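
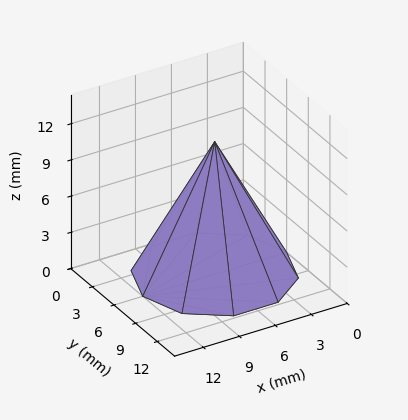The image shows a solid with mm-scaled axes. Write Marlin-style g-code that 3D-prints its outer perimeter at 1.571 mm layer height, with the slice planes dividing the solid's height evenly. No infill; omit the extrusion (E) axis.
Reading the render: the shape is a regular 10-sided pyramid, base circumscribed radius ≈ 6 mm, apex at z ≈ 11 mm (dimensions read to the nearest mm from the axis ticks). For the g-code, the solid's height is divided into equal slices at the stated Δz and each level perimeter traced with G1 moves after a G0 lift.

; perimeter-only toolpath
G21 ; units = mm
G90 ; absolute positioning
G28 ; home
; layer 1
G0 Z1.571
G0 X11.143 Y6.000
G1 X10.161 Y9.023
G1 X7.589 Y10.891
G1 X4.411 Y10.891
G1 X1.839 Y9.023
G1 X0.857 Y6.000
G1 X1.839 Y2.977
G1 X4.411 Y1.109
G1 X7.589 Y1.109
G1 X10.161 Y2.977
G1 X11.143 Y6.000
; layer 2
G0 Z3.143
G0 X10.286 Y6.000
G1 X9.467 Y8.519
G1 X7.324 Y10.076
G1 X4.676 Y10.076
G1 X2.533 Y8.519
G1 X1.714 Y6.000
G1 X2.533 Y3.481
G1 X4.676 Y1.924
G1 X7.324 Y1.924
G1 X9.467 Y3.481
G1 X10.286 Y6.000
; layer 3
G0 Z4.714
G0 X9.429 Y6.000
G1 X8.774 Y8.015
G1 X7.059 Y9.261
G1 X4.941 Y9.261
G1 X3.226 Y8.015
G1 X2.571 Y6.000
G1 X3.226 Y3.985
G1 X4.941 Y2.739
G1 X7.059 Y2.739
G1 X8.774 Y3.985
G1 X9.429 Y6.000
; layer 4
G0 Z6.286
G0 X8.571 Y6.000
G1 X8.080 Y7.512
G1 X6.795 Y8.445
G1 X5.205 Y8.445
G1 X3.920 Y7.512
G1 X3.429 Y6.000
G1 X3.920 Y4.488
G1 X5.205 Y3.555
G1 X6.795 Y3.555
G1 X8.080 Y4.488
G1 X8.571 Y6.000
; layer 5
G0 Z7.857
G0 X7.714 Y6.000
G1 X7.387 Y7.008
G1 X6.530 Y7.630
G1 X5.470 Y7.630
G1 X4.613 Y7.008
G1 X4.286 Y6.000
G1 X4.613 Y4.992
G1 X5.470 Y4.370
G1 X6.530 Y4.370
G1 X7.387 Y4.992
G1 X7.714 Y6.000
; layer 6
G0 Z9.429
G0 X6.857 Y6.000
G1 X6.693 Y6.504
G1 X6.265 Y6.815
G1 X5.735 Y6.815
G1 X5.307 Y6.504
G1 X5.143 Y6.000
G1 X5.307 Y5.496
G1 X5.735 Y5.185
G1 X6.265 Y5.185
G1 X6.693 Y5.496
G1 X6.857 Y6.000
M2 ; end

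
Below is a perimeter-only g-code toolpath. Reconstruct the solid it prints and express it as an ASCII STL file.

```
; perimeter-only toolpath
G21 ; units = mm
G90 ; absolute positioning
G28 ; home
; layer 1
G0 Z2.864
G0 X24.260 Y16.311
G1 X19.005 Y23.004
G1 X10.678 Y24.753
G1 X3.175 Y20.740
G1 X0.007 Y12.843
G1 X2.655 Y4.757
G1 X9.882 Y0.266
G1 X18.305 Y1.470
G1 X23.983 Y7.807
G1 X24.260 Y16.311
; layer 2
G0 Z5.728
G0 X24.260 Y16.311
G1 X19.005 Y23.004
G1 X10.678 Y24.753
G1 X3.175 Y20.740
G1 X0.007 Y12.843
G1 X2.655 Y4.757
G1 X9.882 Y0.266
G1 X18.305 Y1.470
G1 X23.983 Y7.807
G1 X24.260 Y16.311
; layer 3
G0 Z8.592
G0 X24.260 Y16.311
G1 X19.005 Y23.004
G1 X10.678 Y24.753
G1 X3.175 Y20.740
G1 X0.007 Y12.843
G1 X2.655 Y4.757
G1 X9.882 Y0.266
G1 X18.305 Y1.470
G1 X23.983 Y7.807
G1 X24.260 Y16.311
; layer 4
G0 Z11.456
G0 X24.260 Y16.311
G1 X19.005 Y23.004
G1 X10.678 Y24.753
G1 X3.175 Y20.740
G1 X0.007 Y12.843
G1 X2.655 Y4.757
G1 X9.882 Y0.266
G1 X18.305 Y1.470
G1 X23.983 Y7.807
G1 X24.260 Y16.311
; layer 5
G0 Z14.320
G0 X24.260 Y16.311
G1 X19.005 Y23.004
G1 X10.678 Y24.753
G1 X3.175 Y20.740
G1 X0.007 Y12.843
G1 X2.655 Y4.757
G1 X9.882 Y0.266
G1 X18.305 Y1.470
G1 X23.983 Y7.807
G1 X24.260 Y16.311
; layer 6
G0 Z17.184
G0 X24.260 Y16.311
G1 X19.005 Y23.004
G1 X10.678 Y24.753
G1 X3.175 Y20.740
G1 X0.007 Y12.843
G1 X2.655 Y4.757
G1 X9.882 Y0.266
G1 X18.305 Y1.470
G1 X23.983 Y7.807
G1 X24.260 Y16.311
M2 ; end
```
solid part
  facet normal 0.0000 0.0000 -1.0000
    outer loop
      vertex 10.678 24.753 0.000
      vertex 19.005 23.004 0.000
      vertex 24.260 16.311 0.000
    endloop
  endfacet
  facet normal 0.0000 0.0000 -1.0000
    outer loop
      vertex 3.175 20.740 0.000
      vertex 10.678 24.753 0.000
      vertex 24.260 16.311 0.000
    endloop
  endfacet
  facet normal 0.0000 0.0000 -1.0000
    outer loop
      vertex 0.007 12.843 0.000
      vertex 3.175 20.740 0.000
      vertex 24.260 16.311 0.000
    endloop
  endfacet
  facet normal 0.0000 0.0000 -1.0000
    outer loop
      vertex 2.655 4.757 0.000
      vertex 0.007 12.843 0.000
      vertex 24.260 16.311 0.000
    endloop
  endfacet
  facet normal 0.0000 0.0000 -1.0000
    outer loop
      vertex 9.882 0.266 0.000
      vertex 2.655 4.757 0.000
      vertex 24.260 16.311 0.000
    endloop
  endfacet
  facet normal 0.0000 0.0000 -1.0000
    outer loop
      vertex 18.305 1.470 0.000
      vertex 9.882 0.266 0.000
      vertex 24.260 16.311 0.000
    endloop
  endfacet
  facet normal 0.0000 0.0000 -1.0000
    outer loop
      vertex 23.983 7.807 0.000
      vertex 18.305 1.470 0.000
      vertex 24.260 16.311 0.000
    endloop
  endfacet
  facet normal 0.0000 0.0000 1.0000
    outer loop
      vertex 24.260 16.311 17.184
      vertex 19.005 23.004 17.184
      vertex 10.678 24.753 17.184
    endloop
  endfacet
  facet normal 0.0000 0.0000 1.0000
    outer loop
      vertex 24.260 16.311 17.184
      vertex 10.678 24.753 17.184
      vertex 3.175 20.740 17.184
    endloop
  endfacet
  facet normal 0.0000 0.0000 1.0000
    outer loop
      vertex 24.260 16.311 17.184
      vertex 3.175 20.740 17.184
      vertex 0.007 12.843 17.184
    endloop
  endfacet
  facet normal 0.0000 0.0000 1.0000
    outer loop
      vertex 24.260 16.311 17.184
      vertex 0.007 12.843 17.184
      vertex 2.655 4.757 17.184
    endloop
  endfacet
  facet normal 0.0000 0.0000 1.0000
    outer loop
      vertex 24.260 16.311 17.184
      vertex 2.655 4.757 17.184
      vertex 9.882 0.266 17.184
    endloop
  endfacet
  facet normal 0.0000 0.0000 1.0000
    outer loop
      vertex 24.260 16.311 17.184
      vertex 9.882 0.266 17.184
      vertex 18.305 1.470 17.184
    endloop
  endfacet
  facet normal 0.0000 0.0000 1.0000
    outer loop
      vertex 24.260 16.311 17.184
      vertex 18.305 1.470 17.184
      vertex 23.983 7.807 17.184
    endloop
  endfacet
  facet normal 0.7865 0.6175 0.0000
    outer loop
      vertex 24.260 16.311 0.000
      vertex 19.005 23.004 0.000
      vertex 19.005 23.004 17.184
    endloop
  endfacet
  facet normal 0.7865 0.6175 0.0000
    outer loop
      vertex 24.260 16.311 0.000
      vertex 19.005 23.004 17.184
      vertex 24.260 16.311 17.184
    endloop
  endfacet
  facet normal 0.2056 0.9786 0.0000
    outer loop
      vertex 19.005 23.004 0.000
      vertex 10.678 24.753 0.000
      vertex 10.678 24.753 17.184
    endloop
  endfacet
  facet normal 0.2056 0.9786 0.0000
    outer loop
      vertex 19.005 23.004 0.000
      vertex 10.678 24.753 17.184
      vertex 19.005 23.004 17.184
    endloop
  endfacet
  facet normal -0.4716 0.8818 0.0000
    outer loop
      vertex 10.678 24.753 0.000
      vertex 3.175 20.740 0.000
      vertex 3.175 20.740 17.184
    endloop
  endfacet
  facet normal -0.4716 0.8818 0.0000
    outer loop
      vertex 10.678 24.753 0.000
      vertex 3.175 20.740 17.184
      vertex 10.678 24.753 17.184
    endloop
  endfacet
  facet normal -0.9281 0.3723 0.0000
    outer loop
      vertex 3.175 20.740 0.000
      vertex 0.007 12.843 0.000
      vertex 0.007 12.843 17.184
    endloop
  endfacet
  facet normal -0.9281 0.3723 0.0000
    outer loop
      vertex 3.175 20.740 0.000
      vertex 0.007 12.843 17.184
      vertex 3.175 20.740 17.184
    endloop
  endfacet
  facet normal -0.9503 -0.3112 0.0000
    outer loop
      vertex 0.007 12.843 0.000
      vertex 2.655 4.757 0.000
      vertex 2.655 4.757 17.184
    endloop
  endfacet
  facet normal -0.9503 -0.3112 0.0000
    outer loop
      vertex 0.007 12.843 0.000
      vertex 2.655 4.757 17.184
      vertex 0.007 12.843 17.184
    endloop
  endfacet
  facet normal -0.5278 -0.8494 0.0000
    outer loop
      vertex 2.655 4.757 0.000
      vertex 9.882 0.266 0.000
      vertex 9.882 0.266 17.184
    endloop
  endfacet
  facet normal -0.5278 -0.8494 0.0000
    outer loop
      vertex 2.655 4.757 0.000
      vertex 9.882 0.266 17.184
      vertex 2.655 4.757 17.184
    endloop
  endfacet
  facet normal 0.1415 -0.9899 0.0000
    outer loop
      vertex 9.882 0.266 0.000
      vertex 18.305 1.470 0.000
      vertex 18.305 1.470 17.184
    endloop
  endfacet
  facet normal 0.1415 -0.9899 0.0000
    outer loop
      vertex 9.882 0.266 0.000
      vertex 18.305 1.470 17.184
      vertex 9.882 0.266 17.184
    endloop
  endfacet
  facet normal 0.7448 -0.6673 0.0000
    outer loop
      vertex 18.305 1.470 0.000
      vertex 23.983 7.807 0.000
      vertex 23.983 7.807 17.184
    endloop
  endfacet
  facet normal 0.7448 -0.6673 0.0000
    outer loop
      vertex 18.305 1.470 0.000
      vertex 23.983 7.807 17.184
      vertex 18.305 1.470 17.184
    endloop
  endfacet
  facet normal 0.9995 -0.0326 0.0000
    outer loop
      vertex 23.983 7.807 0.000
      vertex 24.260 16.311 0.000
      vertex 24.260 16.311 17.184
    endloop
  endfacet
  facet normal 0.9995 -0.0326 0.0000
    outer loop
      vertex 23.983 7.807 0.000
      vertex 24.260 16.311 17.184
      vertex 23.983 7.807 17.184
    endloop
  endfacet
endsolid part

The G0 Z moves step by Δz≈2.864 mm. Every layer's G1 loop is the same polygon, so the solid is a straight extrusion of it from z=0 to z≈17.2. Closing with flat bottom and top caps and triangulating gives 32 facets — a regular 9-sided prism (a cylinder approximated with 9 flat sides), circumscribed radius ≈ 12.4 mm, height ≈ 17.2 mm.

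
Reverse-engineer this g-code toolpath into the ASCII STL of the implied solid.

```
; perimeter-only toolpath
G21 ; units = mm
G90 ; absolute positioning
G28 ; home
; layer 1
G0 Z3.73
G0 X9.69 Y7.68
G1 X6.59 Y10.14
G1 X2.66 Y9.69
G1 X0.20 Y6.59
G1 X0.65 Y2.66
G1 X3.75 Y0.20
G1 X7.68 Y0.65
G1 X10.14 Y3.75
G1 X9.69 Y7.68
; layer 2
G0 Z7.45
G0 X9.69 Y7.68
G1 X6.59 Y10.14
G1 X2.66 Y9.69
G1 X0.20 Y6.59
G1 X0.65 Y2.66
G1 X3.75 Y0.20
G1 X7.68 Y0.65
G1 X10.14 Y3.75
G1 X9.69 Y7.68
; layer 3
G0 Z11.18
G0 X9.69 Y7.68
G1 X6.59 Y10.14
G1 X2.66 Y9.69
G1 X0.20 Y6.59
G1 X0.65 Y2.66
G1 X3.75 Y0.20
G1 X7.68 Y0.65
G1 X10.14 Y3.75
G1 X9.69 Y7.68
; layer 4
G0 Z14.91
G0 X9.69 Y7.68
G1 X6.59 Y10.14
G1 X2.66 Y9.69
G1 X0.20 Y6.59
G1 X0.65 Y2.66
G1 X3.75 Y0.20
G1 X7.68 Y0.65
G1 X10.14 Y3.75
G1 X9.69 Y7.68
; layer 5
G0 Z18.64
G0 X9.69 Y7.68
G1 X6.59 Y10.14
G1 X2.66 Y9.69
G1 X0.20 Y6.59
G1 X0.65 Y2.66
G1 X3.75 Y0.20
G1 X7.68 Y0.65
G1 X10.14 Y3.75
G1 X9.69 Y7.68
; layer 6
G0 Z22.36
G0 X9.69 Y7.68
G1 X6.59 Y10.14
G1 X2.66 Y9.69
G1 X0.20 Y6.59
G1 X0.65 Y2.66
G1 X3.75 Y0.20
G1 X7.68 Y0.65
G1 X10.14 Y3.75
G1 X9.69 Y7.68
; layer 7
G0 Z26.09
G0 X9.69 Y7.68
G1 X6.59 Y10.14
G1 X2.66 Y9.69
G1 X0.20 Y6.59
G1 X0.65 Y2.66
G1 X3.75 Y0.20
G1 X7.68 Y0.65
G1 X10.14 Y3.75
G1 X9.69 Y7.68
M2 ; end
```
solid part
  facet normal 0.0000 0.0000 -1.0000
    outer loop
      vertex 2.66 9.69 0.00
      vertex 6.59 10.14 0.00
      vertex 9.69 7.68 0.00
    endloop
  endfacet
  facet normal 0.0000 0.0000 -1.0000
    outer loop
      vertex 0.20 6.59 0.00
      vertex 2.66 9.69 0.00
      vertex 9.69 7.68 0.00
    endloop
  endfacet
  facet normal 0.0000 0.0000 -1.0000
    outer loop
      vertex 0.65 2.66 0.00
      vertex 0.20 6.59 0.00
      vertex 9.69 7.68 0.00
    endloop
  endfacet
  facet normal 0.0000 0.0000 -1.0000
    outer loop
      vertex 3.75 0.20 0.00
      vertex 0.65 2.66 0.00
      vertex 9.69 7.68 0.00
    endloop
  endfacet
  facet normal 0.0000 0.0000 -1.0000
    outer loop
      vertex 7.68 0.65 0.00
      vertex 3.75 0.20 0.00
      vertex 9.69 7.68 0.00
    endloop
  endfacet
  facet normal 0.0000 0.0000 -1.0000
    outer loop
      vertex 10.14 3.75 0.00
      vertex 7.68 0.65 0.00
      vertex 9.69 7.68 0.00
    endloop
  endfacet
  facet normal 0.0000 0.0000 1.0000
    outer loop
      vertex 9.69 7.68 26.09
      vertex 6.59 10.14 26.09
      vertex 2.66 9.69 26.09
    endloop
  endfacet
  facet normal 0.0000 0.0000 1.0000
    outer loop
      vertex 9.69 7.68 26.09
      vertex 2.66 9.69 26.09
      vertex 0.20 6.59 26.09
    endloop
  endfacet
  facet normal 0.0000 0.0000 1.0000
    outer loop
      vertex 9.69 7.68 26.09
      vertex 0.20 6.59 26.09
      vertex 0.65 2.66 26.09
    endloop
  endfacet
  facet normal 0.0000 0.0000 1.0000
    outer loop
      vertex 9.69 7.68 26.09
      vertex 0.65 2.66 26.09
      vertex 3.75 0.20 26.09
    endloop
  endfacet
  facet normal 0.0000 0.0000 1.0000
    outer loop
      vertex 9.69 7.68 26.09
      vertex 3.75 0.20 26.09
      vertex 7.68 0.65 26.09
    endloop
  endfacet
  facet normal 0.0000 0.0000 1.0000
    outer loop
      vertex 9.69 7.68 26.09
      vertex 7.68 0.65 26.09
      vertex 10.14 3.75 26.09
    endloop
  endfacet
  facet normal 0.6216 0.7833 0.0000
    outer loop
      vertex 9.69 7.68 0.00
      vertex 6.59 10.14 0.00
      vertex 6.59 10.14 26.09
    endloop
  endfacet
  facet normal 0.6216 0.7833 0.0000
    outer loop
      vertex 9.69 7.68 0.00
      vertex 6.59 10.14 26.09
      vertex 9.69 7.68 26.09
    endloop
  endfacet
  facet normal -0.1138 0.9935 0.0000
    outer loop
      vertex 6.59 10.14 0.00
      vertex 2.66 9.69 0.00
      vertex 2.66 9.69 26.09
    endloop
  endfacet
  facet normal -0.1138 0.9935 0.0000
    outer loop
      vertex 6.59 10.14 0.00
      vertex 2.66 9.69 26.09
      vertex 6.59 10.14 26.09
    endloop
  endfacet
  facet normal -0.7833 0.6216 0.0000
    outer loop
      vertex 2.66 9.69 0.00
      vertex 0.20 6.59 0.00
      vertex 0.20 6.59 26.09
    endloop
  endfacet
  facet normal -0.7833 0.6216 0.0000
    outer loop
      vertex 2.66 9.69 0.00
      vertex 0.20 6.59 26.09
      vertex 2.66 9.69 26.09
    endloop
  endfacet
  facet normal -0.9935 -0.1138 0.0000
    outer loop
      vertex 0.20 6.59 0.00
      vertex 0.65 2.66 0.00
      vertex 0.65 2.66 26.09
    endloop
  endfacet
  facet normal -0.9935 -0.1138 0.0000
    outer loop
      vertex 0.20 6.59 0.00
      vertex 0.65 2.66 26.09
      vertex 0.20 6.59 26.09
    endloop
  endfacet
  facet normal -0.6216 -0.7833 0.0000
    outer loop
      vertex 0.65 2.66 0.00
      vertex 3.75 0.20 0.00
      vertex 3.75 0.20 26.09
    endloop
  endfacet
  facet normal -0.6216 -0.7833 0.0000
    outer loop
      vertex 0.65 2.66 0.00
      vertex 3.75 0.20 26.09
      vertex 0.65 2.66 26.09
    endloop
  endfacet
  facet normal 0.1138 -0.9935 0.0000
    outer loop
      vertex 3.75 0.20 0.00
      vertex 7.68 0.65 0.00
      vertex 7.68 0.65 26.09
    endloop
  endfacet
  facet normal 0.1138 -0.9935 0.0000
    outer loop
      vertex 3.75 0.20 0.00
      vertex 7.68 0.65 26.09
      vertex 3.75 0.20 26.09
    endloop
  endfacet
  facet normal 0.7833 -0.6216 0.0000
    outer loop
      vertex 7.68 0.65 0.00
      vertex 10.14 3.75 0.00
      vertex 10.14 3.75 26.09
    endloop
  endfacet
  facet normal 0.7833 -0.6216 0.0000
    outer loop
      vertex 7.68 0.65 0.00
      vertex 10.14 3.75 26.09
      vertex 7.68 0.65 26.09
    endloop
  endfacet
  facet normal 0.9935 0.1138 0.0000
    outer loop
      vertex 10.14 3.75 0.00
      vertex 9.69 7.68 0.00
      vertex 9.69 7.68 26.09
    endloop
  endfacet
  facet normal 0.9935 0.1138 0.0000
    outer loop
      vertex 10.14 3.75 0.00
      vertex 9.69 7.68 26.09
      vertex 10.14 3.75 26.09
    endloop
  endfacet
endsolid part

The G0 Z moves step by Δz≈3.73 mm. Every layer's G1 loop is the same polygon, so the solid is a straight extrusion of it from z=0 to z≈26.1. Closing with flat bottom and top caps and triangulating gives 28 facets — a regular 8-sided prism (a cylinder approximated with 8 flat sides), circumscribed radius ≈ 5.17 mm, height ≈ 26.1 mm.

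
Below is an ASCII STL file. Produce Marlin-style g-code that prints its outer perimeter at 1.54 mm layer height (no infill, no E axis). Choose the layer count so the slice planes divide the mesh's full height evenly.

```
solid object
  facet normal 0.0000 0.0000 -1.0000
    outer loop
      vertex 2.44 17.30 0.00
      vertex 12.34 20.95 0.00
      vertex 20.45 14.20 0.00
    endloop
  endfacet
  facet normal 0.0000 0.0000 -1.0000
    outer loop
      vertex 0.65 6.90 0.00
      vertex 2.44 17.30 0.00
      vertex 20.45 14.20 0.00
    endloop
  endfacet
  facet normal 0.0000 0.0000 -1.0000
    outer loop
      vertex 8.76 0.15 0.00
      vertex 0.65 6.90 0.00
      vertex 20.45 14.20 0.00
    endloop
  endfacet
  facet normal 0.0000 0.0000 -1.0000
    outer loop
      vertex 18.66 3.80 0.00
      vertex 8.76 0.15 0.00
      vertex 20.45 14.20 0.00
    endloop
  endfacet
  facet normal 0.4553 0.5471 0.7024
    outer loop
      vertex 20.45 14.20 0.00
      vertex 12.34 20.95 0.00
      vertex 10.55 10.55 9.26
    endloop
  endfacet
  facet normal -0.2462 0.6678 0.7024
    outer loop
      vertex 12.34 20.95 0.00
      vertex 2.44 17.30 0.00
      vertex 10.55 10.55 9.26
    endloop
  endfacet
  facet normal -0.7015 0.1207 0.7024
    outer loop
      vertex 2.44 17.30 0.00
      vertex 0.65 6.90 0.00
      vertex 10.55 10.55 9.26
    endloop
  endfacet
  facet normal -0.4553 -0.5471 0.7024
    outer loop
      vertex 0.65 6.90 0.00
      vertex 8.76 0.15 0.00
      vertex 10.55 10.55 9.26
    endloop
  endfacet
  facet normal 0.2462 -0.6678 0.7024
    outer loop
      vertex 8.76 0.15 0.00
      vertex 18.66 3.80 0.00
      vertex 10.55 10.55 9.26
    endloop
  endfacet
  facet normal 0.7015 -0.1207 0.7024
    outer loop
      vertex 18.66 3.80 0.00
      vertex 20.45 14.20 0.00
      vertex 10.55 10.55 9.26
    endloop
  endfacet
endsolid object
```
; perimeter-only toolpath
G21 ; units = mm
G90 ; absolute positioning
G28 ; home
; layer 1
G0 Z1.54
G0 X18.80 Y13.59
G1 X12.04 Y19.22
G1 X3.79 Y16.18
G1 X2.30 Y7.51
G1 X9.06 Y1.88
G1 X17.31 Y4.92
G1 X18.80 Y13.59
; layer 2
G0 Z3.09
G0 X17.15 Y12.98
G1 X11.74 Y17.48
G1 X5.14 Y15.05
G1 X3.95 Y8.12
G1 X9.36 Y3.62
G1 X15.96 Y6.05
G1 X17.15 Y12.98
; layer 3
G0 Z4.63
G0 X15.50 Y12.38
G1 X11.45 Y15.75
G1 X6.50 Y13.93
G1 X5.60 Y8.73
G1 X9.66 Y5.35
G1 X14.61 Y7.18
G1 X15.50 Y12.38
; layer 4
G0 Z6.17
G0 X13.85 Y11.77
G1 X11.15 Y14.02
G1 X7.85 Y12.80
G1 X7.25 Y9.33
G1 X9.95 Y7.08
G1 X13.25 Y8.30
G1 X13.85 Y11.77
; layer 5
G0 Z7.72
G0 X12.20 Y11.16
G1 X10.85 Y12.28
G1 X9.20 Y11.68
G1 X8.90 Y9.94
G1 X10.25 Y8.82
G1 X11.90 Y9.42
G1 X12.20 Y11.16
M2 ; end

The solid is a regular 6-sided pyramid, base circumscribed radius ≈ 10.6 mm, apex at z ≈ 9.26 mm. Slicing at Δz = 1.54 mm — 6 equal slices spanning the solid's height, so layer i sits at z = i·h/6 — gives 5 non-empty perimeters. Each is a 6-segment closed polygon; G0 lifts to the layer z and rapids to the start vertex, then G1 traces the edges. The cross-section shrinks linearly with z (the slice at the apex is degenerate and omitted).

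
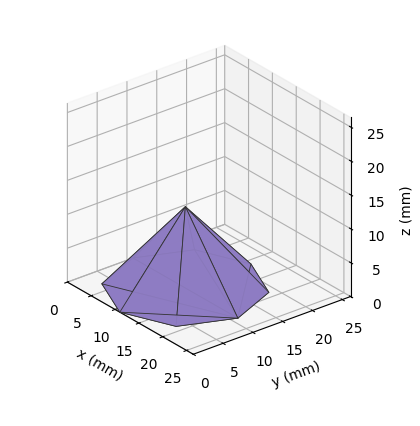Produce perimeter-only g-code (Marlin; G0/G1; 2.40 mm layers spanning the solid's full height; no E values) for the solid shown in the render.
Reading the render: the shape is a regular 8-sided pyramid, base circumscribed radius ≈ 11 mm, apex at z ≈ 12 mm (dimensions read to the nearest mm from the axis ticks). For the g-code, the solid's height is divided into equal slices at the stated Δz and each level perimeter traced with G1 moves after a G0 lift.

; perimeter-only toolpath
G21 ; units = mm
G90 ; absolute positioning
G28 ; home
; layer 1
G0 Z2.40
G0 X19.80 Y11.00
G1 X17.22 Y17.22
G1 X11.00 Y19.80
G1 X4.78 Y17.22
G1 X2.20 Y11.00
G1 X4.78 Y4.78
G1 X11.00 Y2.20
G1 X17.22 Y4.78
G1 X19.80 Y11.00
; layer 2
G0 Z4.80
G0 X17.60 Y11.00
G1 X15.67 Y15.67
G1 X11.00 Y17.60
G1 X6.33 Y15.67
G1 X4.40 Y11.00
G1 X6.33 Y6.33
G1 X11.00 Y4.40
G1 X15.67 Y6.33
G1 X17.60 Y11.00
; layer 3
G0 Z7.20
G0 X15.40 Y11.00
G1 X14.11 Y14.11
G1 X11.00 Y15.40
G1 X7.89 Y14.11
G1 X6.60 Y11.00
G1 X7.89 Y7.89
G1 X11.00 Y6.60
G1 X14.11 Y7.89
G1 X15.40 Y11.00
; layer 4
G0 Z9.60
G0 X13.20 Y11.00
G1 X12.56 Y12.56
G1 X11.00 Y13.20
G1 X9.44 Y12.56
G1 X8.80 Y11.00
G1 X9.44 Y9.44
G1 X11.00 Y8.80
G1 X12.56 Y9.44
G1 X13.20 Y11.00
M2 ; end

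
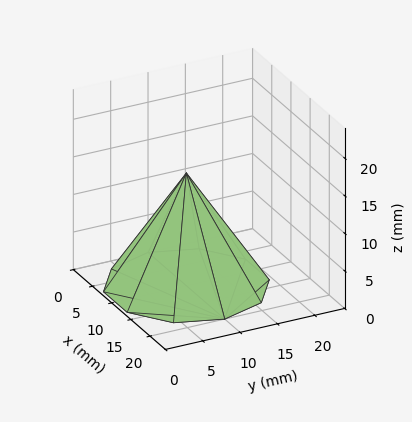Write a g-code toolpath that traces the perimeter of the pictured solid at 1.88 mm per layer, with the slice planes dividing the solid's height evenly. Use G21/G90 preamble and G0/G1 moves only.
Reading the render: the shape is a regular 10-sided pyramid, base circumscribed radius ≈ 10 mm, apex at z ≈ 15 mm (dimensions read to the nearest mm from the axis ticks). For the g-code, the solid's height is divided into equal slices at the stated Δz and each level perimeter traced with G1 moves after a G0 lift.

; perimeter-only toolpath
G21 ; units = mm
G90 ; absolute positioning
G28 ; home
; layer 1
G0 Z1.88
G0 X18.75 Y10.00
G1 X17.08 Y15.15
G1 X12.70 Y18.32
G1 X7.30 Y18.32
G1 X2.92 Y15.15
G1 X1.25 Y10.00
G1 X2.92 Y4.86
G1 X7.30 Y1.68
G1 X12.70 Y1.68
G1 X17.08 Y4.86
G1 X18.75 Y10.00
; layer 2
G0 Z3.75
G0 X17.50 Y10.00
G1 X16.07 Y14.41
G1 X12.32 Y17.13
G1 X7.68 Y17.13
G1 X3.93 Y14.41
G1 X2.50 Y10.00
G1 X3.93 Y5.59
G1 X7.68 Y2.87
G1 X12.32 Y2.87
G1 X16.07 Y5.59
G1 X17.50 Y10.00
; layer 3
G0 Z5.62
G0 X16.25 Y10.00
G1 X15.06 Y13.68
G1 X11.93 Y15.94
G1 X8.07 Y15.94
G1 X4.94 Y13.68
G1 X3.75 Y10.00
G1 X4.94 Y6.33
G1 X8.07 Y4.06
G1 X11.93 Y4.06
G1 X15.06 Y6.33
G1 X16.25 Y10.00
; layer 4
G0 Z7.50
G0 X15.00 Y10.00
G1 X14.04 Y12.94
G1 X11.54 Y14.76
G1 X8.46 Y14.76
G1 X5.96 Y12.94
G1 X5.00 Y10.00
G1 X5.96 Y7.06
G1 X8.46 Y5.25
G1 X11.54 Y5.25
G1 X14.04 Y7.06
G1 X15.00 Y10.00
; layer 5
G0 Z9.38
G0 X13.75 Y10.00
G1 X13.03 Y12.21
G1 X11.16 Y13.57
G1 X8.84 Y13.57
G1 X6.97 Y12.21
G1 X6.25 Y10.00
G1 X6.97 Y7.79
G1 X8.84 Y6.43
G1 X11.16 Y6.43
G1 X13.03 Y7.79
G1 X13.75 Y10.00
; layer 6
G0 Z11.25
G0 X12.50 Y10.00
G1 X12.02 Y11.47
G1 X10.77 Y12.38
G1 X9.23 Y12.38
G1 X7.98 Y11.47
G1 X7.50 Y10.00
G1 X7.98 Y8.53
G1 X9.23 Y7.62
G1 X10.77 Y7.62
G1 X12.02 Y8.53
G1 X12.50 Y10.00
; layer 7
G0 Z13.12
G0 X11.25 Y10.00
G1 X11.01 Y10.73
G1 X10.39 Y11.19
G1 X9.61 Y11.19
G1 X8.99 Y10.73
G1 X8.75 Y10.00
G1 X8.99 Y9.27
G1 X9.61 Y8.81
G1 X10.39 Y8.81
G1 X11.01 Y9.27
G1 X11.25 Y10.00
M2 ; end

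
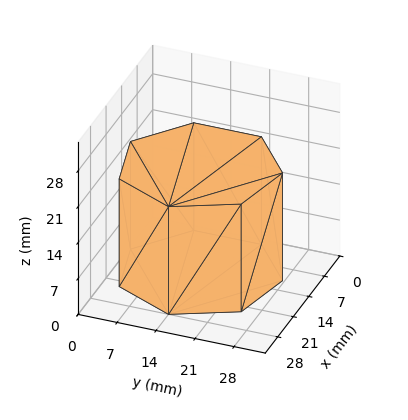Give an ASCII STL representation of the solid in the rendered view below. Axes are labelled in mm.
Reading the render: the shape is a regular 7-sided prism (a cylinder approximated with 7 flat sides), circumscribed radius ≈ 14 mm, height ≈ 21 mm (dimensions read to the nearest mm from the axis ticks). For the STL, each face is triangulated and given an outward normal.

solid part
  facet normal 0.0000 0.0000 -1.0000
    outer loop
      vertex 10.88 27.65 0.00
      vertex 22.73 24.95 0.00
      vertex 28.00 14.00 0.00
    endloop
  endfacet
  facet normal 0.0000 0.0000 -1.0000
    outer loop
      vertex 1.39 20.07 0.00
      vertex 10.88 27.65 0.00
      vertex 28.00 14.00 0.00
    endloop
  endfacet
  facet normal 0.0000 0.0000 -1.0000
    outer loop
      vertex 1.39 7.93 0.00
      vertex 1.39 20.07 0.00
      vertex 28.00 14.00 0.00
    endloop
  endfacet
  facet normal 0.0000 0.0000 -1.0000
    outer loop
      vertex 10.88 0.35 0.00
      vertex 1.39 7.93 0.00
      vertex 28.00 14.00 0.00
    endloop
  endfacet
  facet normal 0.0000 0.0000 -1.0000
    outer loop
      vertex 22.73 3.05 0.00
      vertex 10.88 0.35 0.00
      vertex 28.00 14.00 0.00
    endloop
  endfacet
  facet normal 0.0000 0.0000 1.0000
    outer loop
      vertex 28.00 14.00 21.00
      vertex 22.73 24.95 21.00
      vertex 10.88 27.65 21.00
    endloop
  endfacet
  facet normal 0.0000 0.0000 1.0000
    outer loop
      vertex 28.00 14.00 21.00
      vertex 10.88 27.65 21.00
      vertex 1.39 20.07 21.00
    endloop
  endfacet
  facet normal 0.0000 0.0000 1.0000
    outer loop
      vertex 28.00 14.00 21.00
      vertex 1.39 20.07 21.00
      vertex 1.39 7.93 21.00
    endloop
  endfacet
  facet normal 0.0000 0.0000 1.0000
    outer loop
      vertex 28.00 14.00 21.00
      vertex 1.39 7.93 21.00
      vertex 10.88 0.35 21.00
    endloop
  endfacet
  facet normal 0.0000 0.0000 1.0000
    outer loop
      vertex 28.00 14.00 21.00
      vertex 10.88 0.35 21.00
      vertex 22.73 3.05 21.00
    endloop
  endfacet
  facet normal 0.9011 0.4337 0.0000
    outer loop
      vertex 28.00 14.00 0.00
      vertex 22.73 24.95 0.00
      vertex 22.73 24.95 21.00
    endloop
  endfacet
  facet normal 0.9011 0.4337 0.0000
    outer loop
      vertex 28.00 14.00 0.00
      vertex 22.73 24.95 21.00
      vertex 28.00 14.00 21.00
    endloop
  endfacet
  facet normal 0.2222 0.9750 0.0000
    outer loop
      vertex 22.73 24.95 0.00
      vertex 10.88 27.65 0.00
      vertex 10.88 27.65 21.00
    endloop
  endfacet
  facet normal 0.2222 0.9750 0.0000
    outer loop
      vertex 22.73 24.95 0.00
      vertex 10.88 27.65 21.00
      vertex 22.73 24.95 21.00
    endloop
  endfacet
  facet normal -0.6241 0.7814 0.0000
    outer loop
      vertex 10.88 27.65 0.00
      vertex 1.39 20.07 0.00
      vertex 1.39 20.07 21.00
    endloop
  endfacet
  facet normal -0.6241 0.7814 0.0000
    outer loop
      vertex 10.88 27.65 0.00
      vertex 1.39 20.07 21.00
      vertex 10.88 27.65 21.00
    endloop
  endfacet
  facet normal -1.0000 0.0000 0.0000
    outer loop
      vertex 1.39 20.07 0.00
      vertex 1.39 7.93 0.00
      vertex 1.39 7.93 21.00
    endloop
  endfacet
  facet normal -1.0000 0.0000 0.0000
    outer loop
      vertex 1.39 20.07 0.00
      vertex 1.39 7.93 21.00
      vertex 1.39 20.07 21.00
    endloop
  endfacet
  facet normal -0.6241 -0.7814 0.0000
    outer loop
      vertex 1.39 7.93 0.00
      vertex 10.88 0.35 0.00
      vertex 10.88 0.35 21.00
    endloop
  endfacet
  facet normal -0.6241 -0.7814 0.0000
    outer loop
      vertex 1.39 7.93 0.00
      vertex 10.88 0.35 21.00
      vertex 1.39 7.93 21.00
    endloop
  endfacet
  facet normal 0.2222 -0.9750 0.0000
    outer loop
      vertex 10.88 0.35 0.00
      vertex 22.73 3.05 0.00
      vertex 22.73 3.05 21.00
    endloop
  endfacet
  facet normal 0.2222 -0.9750 0.0000
    outer loop
      vertex 10.88 0.35 0.00
      vertex 22.73 3.05 21.00
      vertex 10.88 0.35 21.00
    endloop
  endfacet
  facet normal 0.9011 -0.4337 0.0000
    outer loop
      vertex 22.73 3.05 0.00
      vertex 28.00 14.00 0.00
      vertex 28.00 14.00 21.00
    endloop
  endfacet
  facet normal 0.9011 -0.4337 0.0000
    outer loop
      vertex 22.73 3.05 0.00
      vertex 28.00 14.00 21.00
      vertex 22.73 3.05 21.00
    endloop
  endfacet
endsolid part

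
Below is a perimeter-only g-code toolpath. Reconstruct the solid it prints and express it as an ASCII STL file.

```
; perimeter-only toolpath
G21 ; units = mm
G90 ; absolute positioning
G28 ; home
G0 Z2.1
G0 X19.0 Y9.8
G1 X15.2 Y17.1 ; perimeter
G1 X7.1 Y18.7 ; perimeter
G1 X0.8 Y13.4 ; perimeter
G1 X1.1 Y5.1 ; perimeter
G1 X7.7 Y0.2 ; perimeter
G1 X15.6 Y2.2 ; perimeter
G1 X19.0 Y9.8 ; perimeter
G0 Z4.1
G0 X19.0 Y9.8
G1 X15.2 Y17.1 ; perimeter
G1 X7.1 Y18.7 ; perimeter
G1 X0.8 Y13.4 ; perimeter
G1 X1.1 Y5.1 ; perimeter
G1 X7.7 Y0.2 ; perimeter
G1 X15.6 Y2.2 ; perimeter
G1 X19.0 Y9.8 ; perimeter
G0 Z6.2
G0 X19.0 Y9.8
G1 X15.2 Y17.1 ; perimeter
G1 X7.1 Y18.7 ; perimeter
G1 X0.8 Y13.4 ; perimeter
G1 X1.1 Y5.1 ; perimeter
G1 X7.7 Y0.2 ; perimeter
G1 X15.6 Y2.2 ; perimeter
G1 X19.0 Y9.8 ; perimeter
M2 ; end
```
solid part
  facet normal 0.0000 0.0000 -1.0000
    outer loop
      vertex 7.1 18.7 0.0
      vertex 15.2 17.1 0.0
      vertex 19.0 9.8 0.0
    endloop
  endfacet
  facet normal 0.0000 0.0000 -1.0000
    outer loop
      vertex 0.8 13.4 0.0
      vertex 7.1 18.7 0.0
      vertex 19.0 9.8 0.0
    endloop
  endfacet
  facet normal 0.0000 0.0000 -1.0000
    outer loop
      vertex 1.1 5.1 0.0
      vertex 0.8 13.4 0.0
      vertex 19.0 9.8 0.0
    endloop
  endfacet
  facet normal 0.0000 0.0000 -1.0000
    outer loop
      vertex 7.7 0.2 0.0
      vertex 1.1 5.1 0.0
      vertex 19.0 9.8 0.0
    endloop
  endfacet
  facet normal 0.0000 0.0000 -1.0000
    outer loop
      vertex 15.6 2.2 0.0
      vertex 7.7 0.2 0.0
      vertex 19.0 9.8 0.0
    endloop
  endfacet
  facet normal 0.0000 0.0000 1.0000
    outer loop
      vertex 19.0 9.8 6.2
      vertex 15.2 17.1 6.2
      vertex 7.1 18.7 6.2
    endloop
  endfacet
  facet normal 0.0000 0.0000 1.0000
    outer loop
      vertex 19.0 9.8 6.2
      vertex 7.1 18.7 6.2
      vertex 0.8 13.4 6.2
    endloop
  endfacet
  facet normal 0.0000 0.0000 1.0000
    outer loop
      vertex 19.0 9.8 6.2
      vertex 0.8 13.4 6.2
      vertex 1.1 5.1 6.2
    endloop
  endfacet
  facet normal 0.0000 0.0000 1.0000
    outer loop
      vertex 19.0 9.8 6.2
      vertex 1.1 5.1 6.2
      vertex 7.7 0.2 6.2
    endloop
  endfacet
  facet normal 0.0000 0.0000 1.0000
    outer loop
      vertex 19.0 9.8 6.2
      vertex 7.7 0.2 6.2
      vertex 15.6 2.2 6.2
    endloop
  endfacet
  facet normal 0.8870 0.4617 0.0000
    outer loop
      vertex 19.0 9.8 0.0
      vertex 15.2 17.1 0.0
      vertex 15.2 17.1 6.2
    endloop
  endfacet
  facet normal 0.8870 0.4617 0.0000
    outer loop
      vertex 19.0 9.8 0.0
      vertex 15.2 17.1 6.2
      vertex 19.0 9.8 6.2
    endloop
  endfacet
  facet normal 0.1938 0.9810 0.0000
    outer loop
      vertex 15.2 17.1 0.0
      vertex 7.1 18.7 0.0
      vertex 7.1 18.7 6.2
    endloop
  endfacet
  facet normal 0.1938 0.9810 0.0000
    outer loop
      vertex 15.2 17.1 0.0
      vertex 7.1 18.7 6.2
      vertex 15.2 17.1 6.2
    endloop
  endfacet
  facet normal -0.6438 0.7652 0.0000
    outer loop
      vertex 7.1 18.7 0.0
      vertex 0.8 13.4 0.0
      vertex 0.8 13.4 6.2
    endloop
  endfacet
  facet normal -0.6438 0.7652 0.0000
    outer loop
      vertex 7.1 18.7 0.0
      vertex 0.8 13.4 6.2
      vertex 7.1 18.7 6.2
    endloop
  endfacet
  facet normal -0.9993 -0.0361 0.0000
    outer loop
      vertex 0.8 13.4 0.0
      vertex 1.1 5.1 0.0
      vertex 1.1 5.1 6.2
    endloop
  endfacet
  facet normal -0.9993 -0.0361 0.0000
    outer loop
      vertex 0.8 13.4 0.0
      vertex 1.1 5.1 6.2
      vertex 0.8 13.4 6.2
    endloop
  endfacet
  facet normal -0.5961 -0.8029 0.0000
    outer loop
      vertex 1.1 5.1 0.0
      vertex 7.7 0.2 0.0
      vertex 7.7 0.2 6.2
    endloop
  endfacet
  facet normal -0.5961 -0.8029 0.0000
    outer loop
      vertex 1.1 5.1 0.0
      vertex 7.7 0.2 6.2
      vertex 1.1 5.1 6.2
    endloop
  endfacet
  facet normal 0.2454 -0.9694 0.0000
    outer loop
      vertex 7.7 0.2 0.0
      vertex 15.6 2.2 0.0
      vertex 15.6 2.2 6.2
    endloop
  endfacet
  facet normal 0.2454 -0.9694 0.0000
    outer loop
      vertex 7.7 0.2 0.0
      vertex 15.6 2.2 6.2
      vertex 7.7 0.2 6.2
    endloop
  endfacet
  facet normal 0.9128 -0.4084 0.0000
    outer loop
      vertex 15.6 2.2 0.0
      vertex 19.0 9.8 0.0
      vertex 19.0 9.8 6.2
    endloop
  endfacet
  facet normal 0.9128 -0.4084 0.0000
    outer loop
      vertex 15.6 2.2 0.0
      vertex 19.0 9.8 6.2
      vertex 15.6 2.2 6.2
    endloop
  endfacet
endsolid part

The G0 Z moves step by Δz≈2.1 mm. Every layer's G1 loop is the same polygon, so the solid is a straight extrusion of it from z=0 to z≈6.2. Closing with flat bottom and top caps and triangulating gives 24 facets — a regular 7-sided prism (a cylinder approximated with 7 flat sides), circumscribed radius ≈ 9.5 mm, height ≈ 6.2 mm.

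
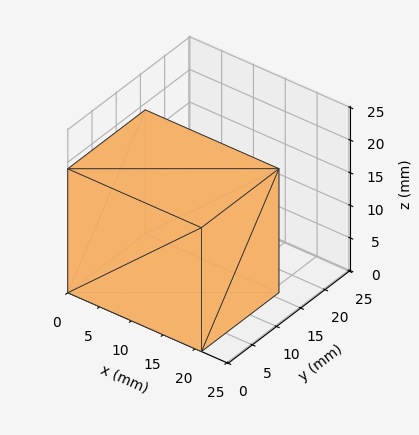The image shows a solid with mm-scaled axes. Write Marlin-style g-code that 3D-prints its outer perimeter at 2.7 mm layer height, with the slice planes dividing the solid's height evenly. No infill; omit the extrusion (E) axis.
Reading the render: the shape is a rectangular box, roughly 21 × 16 mm footprint and 19 mm tall (dimensions read to the nearest mm from the axis ticks). For the g-code, the solid's height is divided into equal slices at the stated Δz and each level perimeter traced with G1 moves after a G0 lift.

; perimeter-only toolpath
G21 ; units = mm
G90 ; absolute positioning
G28 ; home
; layer 1
G0 Z2.7
G0 X0.0 Y0.0
G1 X21.0 Y0.0
G1 X21.0 Y16.0
G1 X0.0 Y16.0
G1 X0.0 Y0.0
; layer 2
G0 Z5.4
G0 X0.0 Y0.0
G1 X21.0 Y0.0
G1 X21.0 Y16.0
G1 X0.0 Y16.0
G1 X0.0 Y0.0
; layer 3
G0 Z8.1
G0 X0.0 Y0.0
G1 X21.0 Y0.0
G1 X21.0 Y16.0
G1 X0.0 Y16.0
G1 X0.0 Y0.0
; layer 4
G0 Z10.9
G0 X0.0 Y0.0
G1 X21.0 Y0.0
G1 X21.0 Y16.0
G1 X0.0 Y16.0
G1 X0.0 Y0.0
; layer 5
G0 Z13.6
G0 X0.0 Y0.0
G1 X21.0 Y0.0
G1 X21.0 Y16.0
G1 X0.0 Y16.0
G1 X0.0 Y0.0
; layer 6
G0 Z16.3
G0 X0.0 Y0.0
G1 X21.0 Y0.0
G1 X21.0 Y16.0
G1 X0.0 Y16.0
G1 X0.0 Y0.0
; layer 7
G0 Z19.0
G0 X0.0 Y0.0
G1 X21.0 Y0.0
G1 X21.0 Y16.0
G1 X0.0 Y16.0
G1 X0.0 Y0.0
M2 ; end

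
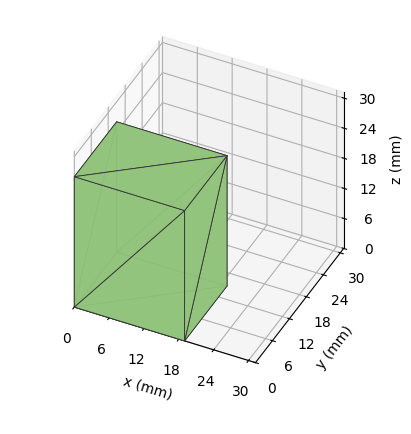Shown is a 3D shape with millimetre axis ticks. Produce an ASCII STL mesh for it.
Reading the render: the shape is a rectangular box, roughly 19 × 15 mm footprint and 26 mm tall (dimensions read to the nearest mm from the axis ticks). For the STL, each face is triangulated and given an outward normal.

solid part
  facet normal 0.0000 0.0000 -1.0000
    outer loop
      vertex 19.00 15.00 0.00
      vertex 19.00 0.00 0.00
      vertex 0.00 0.00 0.00
    endloop
  endfacet
  facet normal 0.0000 0.0000 -1.0000
    outer loop
      vertex 0.00 15.00 0.00
      vertex 19.00 15.00 0.00
      vertex 0.00 0.00 0.00
    endloop
  endfacet
  facet normal 0.0000 0.0000 1.0000
    outer loop
      vertex 0.00 0.00 26.00
      vertex 19.00 0.00 26.00
      vertex 19.00 15.00 26.00
    endloop
  endfacet
  facet normal 0.0000 0.0000 1.0000
    outer loop
      vertex 0.00 0.00 26.00
      vertex 19.00 15.00 26.00
      vertex 0.00 15.00 26.00
    endloop
  endfacet
  facet normal 0.0000 -1.0000 0.0000
    outer loop
      vertex 0.00 0.00 0.00
      vertex 19.00 0.00 0.00
      vertex 19.00 0.00 26.00
    endloop
  endfacet
  facet normal 0.0000 -1.0000 0.0000
    outer loop
      vertex 0.00 0.00 0.00
      vertex 19.00 0.00 26.00
      vertex 0.00 0.00 26.00
    endloop
  endfacet
  facet normal 0.0000 1.0000 0.0000
    outer loop
      vertex 19.00 15.00 26.00
      vertex 19.00 15.00 0.00
      vertex 0.00 15.00 0.00
    endloop
  endfacet
  facet normal 0.0000 1.0000 0.0000
    outer loop
      vertex 0.00 15.00 26.00
      vertex 19.00 15.00 26.00
      vertex 0.00 15.00 0.00
    endloop
  endfacet
  facet normal -1.0000 0.0000 0.0000
    outer loop
      vertex 0.00 15.00 26.00
      vertex 0.00 15.00 0.00
      vertex 0.00 0.00 0.00
    endloop
  endfacet
  facet normal -1.0000 0.0000 0.0000
    outer loop
      vertex 0.00 0.00 26.00
      vertex 0.00 15.00 26.00
      vertex 0.00 0.00 0.00
    endloop
  endfacet
  facet normal 1.0000 0.0000 0.0000
    outer loop
      vertex 19.00 0.00 0.00
      vertex 19.00 15.00 0.00
      vertex 19.00 15.00 26.00
    endloop
  endfacet
  facet normal 1.0000 0.0000 0.0000
    outer loop
      vertex 19.00 0.00 0.00
      vertex 19.00 15.00 26.00
      vertex 19.00 0.00 26.00
    endloop
  endfacet
endsolid part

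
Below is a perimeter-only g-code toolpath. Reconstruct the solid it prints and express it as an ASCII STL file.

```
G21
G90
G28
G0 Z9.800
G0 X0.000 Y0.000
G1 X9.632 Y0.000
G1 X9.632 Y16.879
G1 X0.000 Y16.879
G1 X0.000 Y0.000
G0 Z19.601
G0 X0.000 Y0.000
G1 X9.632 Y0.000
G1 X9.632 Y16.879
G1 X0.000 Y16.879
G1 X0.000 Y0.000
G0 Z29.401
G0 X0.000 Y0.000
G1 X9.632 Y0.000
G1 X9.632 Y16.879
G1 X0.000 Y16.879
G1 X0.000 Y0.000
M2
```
solid part
  facet normal 0.0000 0.0000 -1.0000
    outer loop
      vertex 9.632 16.879 0.000
      vertex 9.632 0.000 0.000
      vertex 0.000 0.000 0.000
    endloop
  endfacet
  facet normal 0.0000 0.0000 -1.0000
    outer loop
      vertex 0.000 16.879 0.000
      vertex 9.632 16.879 0.000
      vertex 0.000 0.000 0.000
    endloop
  endfacet
  facet normal 0.0000 0.0000 1.0000
    outer loop
      vertex 0.000 0.000 29.401
      vertex 9.632 0.000 29.401
      vertex 9.632 16.879 29.401
    endloop
  endfacet
  facet normal 0.0000 0.0000 1.0000
    outer loop
      vertex 0.000 0.000 29.401
      vertex 9.632 16.879 29.401
      vertex 0.000 16.879 29.401
    endloop
  endfacet
  facet normal 0.0000 -1.0000 0.0000
    outer loop
      vertex 0.000 0.000 0.000
      vertex 9.632 0.000 0.000
      vertex 9.632 0.000 29.401
    endloop
  endfacet
  facet normal 0.0000 -1.0000 0.0000
    outer loop
      vertex 0.000 0.000 0.000
      vertex 9.632 0.000 29.401
      vertex 0.000 0.000 29.401
    endloop
  endfacet
  facet normal 0.0000 1.0000 0.0000
    outer loop
      vertex 9.632 16.879 29.401
      vertex 9.632 16.879 0.000
      vertex 0.000 16.879 0.000
    endloop
  endfacet
  facet normal 0.0000 1.0000 0.0000
    outer loop
      vertex 0.000 16.879 29.401
      vertex 9.632 16.879 29.401
      vertex 0.000 16.879 0.000
    endloop
  endfacet
  facet normal -1.0000 0.0000 0.0000
    outer loop
      vertex 0.000 16.879 29.401
      vertex 0.000 16.879 0.000
      vertex 0.000 0.000 0.000
    endloop
  endfacet
  facet normal -1.0000 0.0000 0.0000
    outer loop
      vertex 0.000 0.000 29.401
      vertex 0.000 16.879 29.401
      vertex 0.000 0.000 0.000
    endloop
  endfacet
  facet normal 1.0000 0.0000 0.0000
    outer loop
      vertex 9.632 0.000 0.000
      vertex 9.632 16.879 0.000
      vertex 9.632 16.879 29.401
    endloop
  endfacet
  facet normal 1.0000 0.0000 0.0000
    outer loop
      vertex 9.632 0.000 0.000
      vertex 9.632 16.879 29.401
      vertex 9.632 0.000 29.401
    endloop
  endfacet
endsolid part

The G0 Z moves step by Δz≈9.800 mm. Every layer's G1 loop is the same polygon, so the solid is a straight extrusion of it from z=0 to z≈29.4. Closing with flat bottom and top caps and triangulating gives 12 facets — a rectangular box, roughly 9.63 × 16.9 mm footprint and 29.4 mm tall.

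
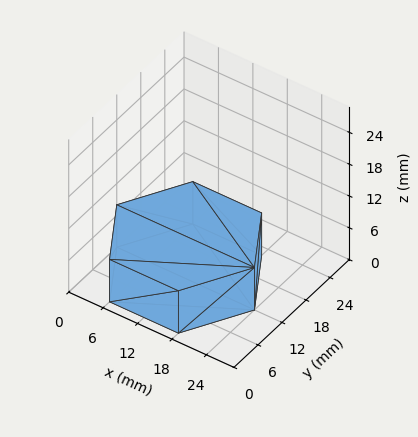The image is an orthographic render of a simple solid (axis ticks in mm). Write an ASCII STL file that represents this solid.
Reading the render: the shape is a regular 6-sided prism (a cylinder approximated with 6 flat sides), circumscribed radius ≈ 12 mm, height ≈ 8 mm (dimensions read to the nearest mm from the axis ticks). For the STL, each face is triangulated and given an outward normal.

solid part
  facet normal 0.0000 0.0000 -1.0000
    outer loop
      vertex 6.000 22.392 0.000
      vertex 18.000 22.392 0.000
      vertex 24.000 12.000 0.000
    endloop
  endfacet
  facet normal 0.0000 0.0000 -1.0000
    outer loop
      vertex 0.000 12.000 0.000
      vertex 6.000 22.392 0.000
      vertex 24.000 12.000 0.000
    endloop
  endfacet
  facet normal 0.0000 0.0000 -1.0000
    outer loop
      vertex 6.000 1.608 0.000
      vertex 0.000 12.000 0.000
      vertex 24.000 12.000 0.000
    endloop
  endfacet
  facet normal 0.0000 0.0000 -1.0000
    outer loop
      vertex 18.000 1.608 0.000
      vertex 6.000 1.608 0.000
      vertex 24.000 12.000 0.000
    endloop
  endfacet
  facet normal 0.0000 0.0000 1.0000
    outer loop
      vertex 24.000 12.000 8.000
      vertex 18.000 22.392 8.000
      vertex 6.000 22.392 8.000
    endloop
  endfacet
  facet normal 0.0000 0.0000 1.0000
    outer loop
      vertex 24.000 12.000 8.000
      vertex 6.000 22.392 8.000
      vertex 0.000 12.000 8.000
    endloop
  endfacet
  facet normal 0.0000 0.0000 1.0000
    outer loop
      vertex 24.000 12.000 8.000
      vertex 0.000 12.000 8.000
      vertex 6.000 1.608 8.000
    endloop
  endfacet
  facet normal 0.0000 0.0000 1.0000
    outer loop
      vertex 24.000 12.000 8.000
      vertex 6.000 1.608 8.000
      vertex 18.000 1.608 8.000
    endloop
  endfacet
  facet normal 0.8660 0.5000 0.0000
    outer loop
      vertex 24.000 12.000 0.000
      vertex 18.000 22.392 0.000
      vertex 18.000 22.392 8.000
    endloop
  endfacet
  facet normal 0.8660 0.5000 0.0000
    outer loop
      vertex 24.000 12.000 0.000
      vertex 18.000 22.392 8.000
      vertex 24.000 12.000 8.000
    endloop
  endfacet
  facet normal 0.0000 1.0000 0.0000
    outer loop
      vertex 18.000 22.392 0.000
      vertex 6.000 22.392 0.000
      vertex 6.000 22.392 8.000
    endloop
  endfacet
  facet normal 0.0000 1.0000 0.0000
    outer loop
      vertex 18.000 22.392 0.000
      vertex 6.000 22.392 8.000
      vertex 18.000 22.392 8.000
    endloop
  endfacet
  facet normal -0.8660 0.5000 0.0000
    outer loop
      vertex 6.000 22.392 0.000
      vertex 0.000 12.000 0.000
      vertex 0.000 12.000 8.000
    endloop
  endfacet
  facet normal -0.8660 0.5000 0.0000
    outer loop
      vertex 6.000 22.392 0.000
      vertex 0.000 12.000 8.000
      vertex 6.000 22.392 8.000
    endloop
  endfacet
  facet normal -0.8660 -0.5000 0.0000
    outer loop
      vertex 0.000 12.000 0.000
      vertex 6.000 1.608 0.000
      vertex 6.000 1.608 8.000
    endloop
  endfacet
  facet normal -0.8660 -0.5000 0.0000
    outer loop
      vertex 0.000 12.000 0.000
      vertex 6.000 1.608 8.000
      vertex 0.000 12.000 8.000
    endloop
  endfacet
  facet normal 0.0000 -1.0000 0.0000
    outer loop
      vertex 6.000 1.608 0.000
      vertex 18.000 1.608 0.000
      vertex 18.000 1.608 8.000
    endloop
  endfacet
  facet normal 0.0000 -1.0000 0.0000
    outer loop
      vertex 6.000 1.608 0.000
      vertex 18.000 1.608 8.000
      vertex 6.000 1.608 8.000
    endloop
  endfacet
  facet normal 0.8660 -0.5000 0.0000
    outer loop
      vertex 18.000 1.608 0.000
      vertex 24.000 12.000 0.000
      vertex 24.000 12.000 8.000
    endloop
  endfacet
  facet normal 0.8660 -0.5000 0.0000
    outer loop
      vertex 18.000 1.608 0.000
      vertex 24.000 12.000 8.000
      vertex 18.000 1.608 8.000
    endloop
  endfacet
endsolid part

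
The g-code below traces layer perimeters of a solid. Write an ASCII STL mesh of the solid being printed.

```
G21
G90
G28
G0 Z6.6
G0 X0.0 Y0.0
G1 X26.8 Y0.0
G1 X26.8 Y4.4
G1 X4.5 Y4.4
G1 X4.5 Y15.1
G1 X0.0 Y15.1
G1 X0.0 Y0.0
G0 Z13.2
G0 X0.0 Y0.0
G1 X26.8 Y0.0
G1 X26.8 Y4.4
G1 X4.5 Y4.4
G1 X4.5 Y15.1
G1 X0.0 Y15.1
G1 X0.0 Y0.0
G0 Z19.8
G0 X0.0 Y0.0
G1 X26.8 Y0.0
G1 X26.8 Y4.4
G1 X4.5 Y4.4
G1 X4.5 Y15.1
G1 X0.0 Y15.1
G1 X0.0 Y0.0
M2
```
solid part
  facet normal 0.0000 0.0000 -1.0000
    outer loop
      vertex 26.8 4.4 0.0
      vertex 26.8 0.0 0.0
      vertex 0.0 0.0 0.0
    endloop
  endfacet
  facet normal 0.0000 0.0000 -1.0000
    outer loop
      vertex 4.5 4.4 0.0
      vertex 26.8 4.4 0.0
      vertex 0.0 0.0 0.0
    endloop
  endfacet
  facet normal 0.0000 0.0000 -1.0000
    outer loop
      vertex 4.5 15.1 0.0
      vertex 4.5 4.4 0.0
      vertex 0.0 0.0 0.0
    endloop
  endfacet
  facet normal 0.0000 0.0000 -1.0000
    outer loop
      vertex 0.0 15.1 0.0
      vertex 4.5 15.1 0.0
      vertex 0.0 0.0 0.0
    endloop
  endfacet
  facet normal 0.0000 0.0000 1.0000
    outer loop
      vertex 0.0 0.0 19.8
      vertex 26.8 0.0 19.8
      vertex 26.8 4.4 19.8
    endloop
  endfacet
  facet normal 0.0000 0.0000 1.0000
    outer loop
      vertex 0.0 0.0 19.8
      vertex 26.8 4.4 19.8
      vertex 4.5 4.4 19.8
    endloop
  endfacet
  facet normal 0.0000 0.0000 1.0000
    outer loop
      vertex 0.0 0.0 19.8
      vertex 4.5 4.4 19.8
      vertex 4.5 15.1 19.8
    endloop
  endfacet
  facet normal 0.0000 0.0000 1.0000
    outer loop
      vertex 0.0 0.0 19.8
      vertex 4.5 15.1 19.8
      vertex 0.0 15.1 19.8
    endloop
  endfacet
  facet normal 0.0000 -1.0000 0.0000
    outer loop
      vertex 0.0 0.0 0.0
      vertex 26.8 0.0 0.0
      vertex 26.8 0.0 19.8
    endloop
  endfacet
  facet normal 0.0000 -1.0000 0.0000
    outer loop
      vertex 0.0 0.0 0.0
      vertex 26.8 0.0 19.8
      vertex 0.0 0.0 19.8
    endloop
  endfacet
  facet normal 1.0000 0.0000 0.0000
    outer loop
      vertex 26.8 0.0 0.0
      vertex 26.8 4.4 0.0
      vertex 26.8 4.4 19.8
    endloop
  endfacet
  facet normal 1.0000 0.0000 0.0000
    outer loop
      vertex 26.8 0.0 0.0
      vertex 26.8 4.4 19.8
      vertex 26.8 0.0 19.8
    endloop
  endfacet
  facet normal 0.0000 1.0000 0.0000
    outer loop
      vertex 26.8 4.4 0.0
      vertex 4.5 4.4 0.0
      vertex 4.5 4.4 19.8
    endloop
  endfacet
  facet normal 0.0000 1.0000 0.0000
    outer loop
      vertex 26.8 4.4 0.0
      vertex 4.5 4.4 19.8
      vertex 26.8 4.4 19.8
    endloop
  endfacet
  facet normal 1.0000 0.0000 0.0000
    outer loop
      vertex 4.5 4.4 0.0
      vertex 4.5 15.1 0.0
      vertex 4.5 15.1 19.8
    endloop
  endfacet
  facet normal 1.0000 0.0000 0.0000
    outer loop
      vertex 4.5 4.4 0.0
      vertex 4.5 15.1 19.8
      vertex 4.5 4.4 19.8
    endloop
  endfacet
  facet normal 0.0000 1.0000 0.0000
    outer loop
      vertex 4.5 15.1 0.0
      vertex 0.0 15.1 0.0
      vertex 0.0 15.1 19.8
    endloop
  endfacet
  facet normal 0.0000 1.0000 0.0000
    outer loop
      vertex 4.5 15.1 0.0
      vertex 0.0 15.1 19.8
      vertex 4.5 15.1 19.8
    endloop
  endfacet
  facet normal -1.0000 0.0000 0.0000
    outer loop
      vertex 0.0 15.1 0.0
      vertex 0.0 0.0 0.0
      vertex 0.0 0.0 19.8
    endloop
  endfacet
  facet normal -1.0000 0.0000 0.0000
    outer loop
      vertex 0.0 15.1 0.0
      vertex 0.0 0.0 19.8
      vertex 0.0 15.1 19.8
    endloop
  endfacet
endsolid part

The G0 Z moves step by Δz≈6.6 mm. Every layer's G1 loop is the same polygon, so the solid is a straight extrusion of it from z=0 to z≈19.8. Closing with flat bottom and top caps and triangulating gives 20 facets — an L-shaped prism: outer 26.8 × 15.1 mm, arm thicknesses ≈ 4.4 mm (horizontal) and 4.5 mm (vertical), extruded 19.8 mm in z.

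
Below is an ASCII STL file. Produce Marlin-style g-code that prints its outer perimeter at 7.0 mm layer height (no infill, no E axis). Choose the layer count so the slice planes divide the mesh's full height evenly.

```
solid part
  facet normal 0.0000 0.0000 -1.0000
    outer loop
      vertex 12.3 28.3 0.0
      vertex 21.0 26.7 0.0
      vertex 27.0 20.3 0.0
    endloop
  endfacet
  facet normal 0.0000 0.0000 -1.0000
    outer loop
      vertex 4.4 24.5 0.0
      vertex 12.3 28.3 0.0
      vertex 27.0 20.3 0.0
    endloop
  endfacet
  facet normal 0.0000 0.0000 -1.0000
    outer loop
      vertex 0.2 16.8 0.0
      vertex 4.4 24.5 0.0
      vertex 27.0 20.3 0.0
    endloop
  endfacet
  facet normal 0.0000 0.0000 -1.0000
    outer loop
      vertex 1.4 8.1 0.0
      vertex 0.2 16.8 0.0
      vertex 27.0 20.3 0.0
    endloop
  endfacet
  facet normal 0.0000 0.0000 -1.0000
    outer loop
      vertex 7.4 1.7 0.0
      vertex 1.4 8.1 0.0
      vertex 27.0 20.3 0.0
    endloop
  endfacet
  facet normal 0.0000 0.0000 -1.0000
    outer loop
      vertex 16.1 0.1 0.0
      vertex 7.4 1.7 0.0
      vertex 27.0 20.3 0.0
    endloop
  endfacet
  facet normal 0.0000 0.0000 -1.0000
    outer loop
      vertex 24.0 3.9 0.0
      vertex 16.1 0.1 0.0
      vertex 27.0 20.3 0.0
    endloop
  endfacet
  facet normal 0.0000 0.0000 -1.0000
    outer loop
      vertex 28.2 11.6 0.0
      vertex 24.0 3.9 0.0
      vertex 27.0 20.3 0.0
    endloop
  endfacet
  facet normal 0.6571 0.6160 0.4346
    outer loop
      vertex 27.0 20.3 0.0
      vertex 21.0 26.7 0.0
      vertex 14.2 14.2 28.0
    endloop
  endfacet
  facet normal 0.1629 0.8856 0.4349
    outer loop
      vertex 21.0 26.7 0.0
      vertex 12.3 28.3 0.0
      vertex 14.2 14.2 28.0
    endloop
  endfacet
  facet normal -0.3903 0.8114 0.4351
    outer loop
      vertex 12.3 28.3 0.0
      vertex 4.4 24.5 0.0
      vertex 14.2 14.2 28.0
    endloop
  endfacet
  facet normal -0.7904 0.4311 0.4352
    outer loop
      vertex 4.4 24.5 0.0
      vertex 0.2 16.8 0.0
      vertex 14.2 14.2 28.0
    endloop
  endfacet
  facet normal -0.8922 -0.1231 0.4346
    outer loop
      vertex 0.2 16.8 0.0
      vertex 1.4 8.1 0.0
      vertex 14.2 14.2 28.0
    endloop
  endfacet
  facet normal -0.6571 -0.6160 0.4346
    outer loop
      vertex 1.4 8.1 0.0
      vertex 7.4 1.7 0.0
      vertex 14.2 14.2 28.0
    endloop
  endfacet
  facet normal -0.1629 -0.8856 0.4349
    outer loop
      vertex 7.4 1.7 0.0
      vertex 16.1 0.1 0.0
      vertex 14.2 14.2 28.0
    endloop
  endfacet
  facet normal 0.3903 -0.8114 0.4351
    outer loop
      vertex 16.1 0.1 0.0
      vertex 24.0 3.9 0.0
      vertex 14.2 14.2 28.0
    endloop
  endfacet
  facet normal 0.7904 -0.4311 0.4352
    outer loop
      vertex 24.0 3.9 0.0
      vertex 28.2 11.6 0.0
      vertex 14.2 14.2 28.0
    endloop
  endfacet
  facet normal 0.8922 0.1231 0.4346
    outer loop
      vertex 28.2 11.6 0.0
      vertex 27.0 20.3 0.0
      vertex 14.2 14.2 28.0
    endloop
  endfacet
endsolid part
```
; perimeter-only toolpath
G21 ; units = mm
G90 ; absolute positioning
G28 ; home
; layer 1
G0 Z7.0
G0 X23.8 Y18.8
G1 X19.3 Y23.6
G1 X12.8 Y24.8
G1 X6.8 Y21.9
G1 X3.7 Y16.2
G1 X4.6 Y9.6
G1 X9.1 Y4.8
G1 X15.6 Y3.6
G1 X21.6 Y6.5
G1 X24.7 Y12.2
G1 X23.8 Y18.8
; layer 2
G0 Z14.0
G0 X20.6 Y17.2
G1 X17.6 Y20.4
G1 X13.2 Y21.2
G1 X9.3 Y19.4
G1 X7.2 Y15.5
G1 X7.8 Y11.1
G1 X10.8 Y7.9
G1 X15.2 Y7.1
G1 X19.1 Y9.0
G1 X21.2 Y12.9
G1 X20.6 Y17.2
; layer 3
G0 Z21.0
G0 X17.4 Y15.7
G1 X15.9 Y17.3
G1 X13.7 Y17.7
G1 X11.7 Y16.8
G1 X10.7 Y14.8
G1 X11.0 Y12.7
G1 X12.5 Y11.1
G1 X14.7 Y10.7
G1 X16.6 Y11.6
G1 X17.7 Y13.5
G1 X17.4 Y15.7
M2 ; end

The solid is a regular 10-sided pyramid, base circumscribed radius ≈ 14.2 mm, apex at z ≈ 28 mm. Slicing at Δz = 7.0 mm — 4 equal slices spanning the solid's height, so layer i sits at z = i·h/4 — gives 3 non-empty perimeters. Each is a 10-segment closed polygon; G0 lifts to the layer z and rapids to the start vertex, then G1 traces the edges. The cross-section shrinks linearly with z (the slice at the apex is degenerate and omitted).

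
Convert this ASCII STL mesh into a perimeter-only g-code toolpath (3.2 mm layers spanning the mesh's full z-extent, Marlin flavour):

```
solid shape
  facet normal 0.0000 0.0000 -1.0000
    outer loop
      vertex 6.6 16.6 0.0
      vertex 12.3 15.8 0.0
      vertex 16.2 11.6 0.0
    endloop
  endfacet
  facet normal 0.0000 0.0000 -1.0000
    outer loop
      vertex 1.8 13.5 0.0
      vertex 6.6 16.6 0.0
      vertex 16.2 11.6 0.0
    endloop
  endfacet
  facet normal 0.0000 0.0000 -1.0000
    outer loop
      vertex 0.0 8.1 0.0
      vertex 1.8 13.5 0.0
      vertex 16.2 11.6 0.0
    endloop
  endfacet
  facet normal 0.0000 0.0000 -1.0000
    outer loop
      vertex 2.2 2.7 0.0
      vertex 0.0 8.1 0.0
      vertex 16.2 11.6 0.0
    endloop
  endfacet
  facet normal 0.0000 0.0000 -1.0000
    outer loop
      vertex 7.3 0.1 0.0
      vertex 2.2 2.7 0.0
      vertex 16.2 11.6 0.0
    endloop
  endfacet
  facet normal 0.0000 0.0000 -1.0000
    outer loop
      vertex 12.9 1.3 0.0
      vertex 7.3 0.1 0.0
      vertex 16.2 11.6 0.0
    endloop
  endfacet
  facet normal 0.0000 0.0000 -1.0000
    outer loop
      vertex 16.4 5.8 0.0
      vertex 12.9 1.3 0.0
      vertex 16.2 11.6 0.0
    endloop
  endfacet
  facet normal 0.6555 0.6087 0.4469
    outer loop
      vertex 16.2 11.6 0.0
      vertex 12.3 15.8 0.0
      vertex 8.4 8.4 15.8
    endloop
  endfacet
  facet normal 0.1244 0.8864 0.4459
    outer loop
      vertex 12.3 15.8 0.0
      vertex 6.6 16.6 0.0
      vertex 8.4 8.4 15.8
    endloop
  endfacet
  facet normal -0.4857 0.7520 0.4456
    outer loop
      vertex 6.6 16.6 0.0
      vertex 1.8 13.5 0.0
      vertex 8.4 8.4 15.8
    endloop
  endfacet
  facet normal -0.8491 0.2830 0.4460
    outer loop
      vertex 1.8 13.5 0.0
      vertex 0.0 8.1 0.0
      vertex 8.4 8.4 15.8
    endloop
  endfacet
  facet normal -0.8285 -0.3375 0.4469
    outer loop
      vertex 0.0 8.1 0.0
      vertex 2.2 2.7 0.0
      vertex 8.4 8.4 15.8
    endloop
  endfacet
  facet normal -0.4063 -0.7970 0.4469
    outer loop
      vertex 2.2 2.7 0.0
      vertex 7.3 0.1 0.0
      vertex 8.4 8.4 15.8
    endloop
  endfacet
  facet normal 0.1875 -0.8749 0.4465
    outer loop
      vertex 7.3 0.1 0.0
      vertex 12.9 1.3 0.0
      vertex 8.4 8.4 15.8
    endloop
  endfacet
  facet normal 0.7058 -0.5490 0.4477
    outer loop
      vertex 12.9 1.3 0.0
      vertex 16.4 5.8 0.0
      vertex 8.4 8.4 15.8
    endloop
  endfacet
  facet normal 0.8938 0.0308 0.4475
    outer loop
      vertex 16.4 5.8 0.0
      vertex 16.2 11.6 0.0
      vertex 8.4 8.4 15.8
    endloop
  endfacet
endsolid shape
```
; perimeter-only toolpath
G21 ; units = mm
G90 ; absolute positioning
G28 ; home
; layer 1
G0 Z3.2
G0 X14.6 Y11.0
G1 X11.5 Y14.3
G1 X7.0 Y15.0
G1 X3.1 Y12.5
G1 X1.7 Y8.2
G1 X3.4 Y3.8
G1 X7.5 Y1.8
G1 X12.0 Y2.7
G1 X14.8 Y6.3
G1 X14.6 Y11.0
; layer 2
G0 Z6.3
G0 X13.1 Y10.3
G1 X10.7 Y12.8
G1 X7.3 Y13.3
G1 X4.4 Y11.5
G1 X3.4 Y8.2
G1 X4.7 Y5.0
G1 X7.7 Y3.4
G1 X11.1 Y4.1
G1 X13.2 Y6.8
G1 X13.1 Y10.3
; layer 3
G0 Z9.5
G0 X11.5 Y9.7
G1 X10.0 Y11.4
G1 X7.7 Y11.7
G1 X5.8 Y10.4
G1 X5.0 Y8.3
G1 X5.9 Y6.1
G1 X8.0 Y5.1
G1 X10.2 Y5.6
G1 X11.6 Y7.4
G1 X11.5 Y9.7
; layer 4
G0 Z12.6
G0 X10.0 Y9.0
G1 X9.2 Y9.9
G1 X8.0 Y10.0
G1 X7.1 Y9.4
G1 X6.7 Y8.3
G1 X7.2 Y7.3
G1 X8.2 Y6.7
G1 X9.3 Y7.0
G1 X10.0 Y7.9
G1 X10.0 Y9.0
M2 ; end

The solid is a regular 9-sided pyramid, base circumscribed radius ≈ 8.4 mm, apex at z ≈ 15.8 mm. Slicing at Δz = 3.2 mm — 5 equal slices spanning the solid's height, so layer i sits at z = i·h/5 — gives 4 non-empty perimeters. Each is a 9-segment closed polygon; G0 lifts to the layer z and rapids to the start vertex, then G1 traces the edges. The cross-section shrinks linearly with z (the slice at the apex is degenerate and omitted).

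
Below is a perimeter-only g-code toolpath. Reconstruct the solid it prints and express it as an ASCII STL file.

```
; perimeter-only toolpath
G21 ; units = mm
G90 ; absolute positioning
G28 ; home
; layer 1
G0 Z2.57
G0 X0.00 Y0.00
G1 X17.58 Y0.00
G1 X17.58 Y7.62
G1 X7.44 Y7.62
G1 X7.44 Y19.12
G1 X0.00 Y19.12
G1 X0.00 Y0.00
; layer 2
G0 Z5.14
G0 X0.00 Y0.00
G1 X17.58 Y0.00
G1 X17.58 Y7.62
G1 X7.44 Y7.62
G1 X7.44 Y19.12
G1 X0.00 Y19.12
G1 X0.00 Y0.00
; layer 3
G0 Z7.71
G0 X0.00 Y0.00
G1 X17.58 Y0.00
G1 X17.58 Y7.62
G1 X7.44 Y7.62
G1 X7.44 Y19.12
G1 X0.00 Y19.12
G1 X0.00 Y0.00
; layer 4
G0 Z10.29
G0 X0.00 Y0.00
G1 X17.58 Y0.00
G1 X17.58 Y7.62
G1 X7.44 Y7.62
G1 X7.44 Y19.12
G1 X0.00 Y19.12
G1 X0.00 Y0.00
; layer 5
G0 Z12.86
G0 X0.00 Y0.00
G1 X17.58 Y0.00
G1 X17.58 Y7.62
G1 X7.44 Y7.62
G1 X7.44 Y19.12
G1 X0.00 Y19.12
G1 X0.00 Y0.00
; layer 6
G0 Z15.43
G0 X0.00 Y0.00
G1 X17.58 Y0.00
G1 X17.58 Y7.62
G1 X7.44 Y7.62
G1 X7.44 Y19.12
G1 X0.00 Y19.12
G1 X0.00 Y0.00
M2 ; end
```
solid part
  facet normal 0.0000 0.0000 -1.0000
    outer loop
      vertex 17.58 7.62 0.00
      vertex 17.58 0.00 0.00
      vertex 0.00 0.00 0.00
    endloop
  endfacet
  facet normal 0.0000 0.0000 -1.0000
    outer loop
      vertex 7.44 7.62 0.00
      vertex 17.58 7.62 0.00
      vertex 0.00 0.00 0.00
    endloop
  endfacet
  facet normal 0.0000 0.0000 -1.0000
    outer loop
      vertex 7.44 19.12 0.00
      vertex 7.44 7.62 0.00
      vertex 0.00 0.00 0.00
    endloop
  endfacet
  facet normal 0.0000 0.0000 -1.0000
    outer loop
      vertex 0.00 19.12 0.00
      vertex 7.44 19.12 0.00
      vertex 0.00 0.00 0.00
    endloop
  endfacet
  facet normal 0.0000 0.0000 1.0000
    outer loop
      vertex 0.00 0.00 15.43
      vertex 17.58 0.00 15.43
      vertex 17.58 7.62 15.43
    endloop
  endfacet
  facet normal 0.0000 0.0000 1.0000
    outer loop
      vertex 0.00 0.00 15.43
      vertex 17.58 7.62 15.43
      vertex 7.44 7.62 15.43
    endloop
  endfacet
  facet normal 0.0000 0.0000 1.0000
    outer loop
      vertex 0.00 0.00 15.43
      vertex 7.44 7.62 15.43
      vertex 7.44 19.12 15.43
    endloop
  endfacet
  facet normal 0.0000 0.0000 1.0000
    outer loop
      vertex 0.00 0.00 15.43
      vertex 7.44 19.12 15.43
      vertex 0.00 19.12 15.43
    endloop
  endfacet
  facet normal 0.0000 -1.0000 0.0000
    outer loop
      vertex 0.00 0.00 0.00
      vertex 17.58 0.00 0.00
      vertex 17.58 0.00 15.43
    endloop
  endfacet
  facet normal 0.0000 -1.0000 0.0000
    outer loop
      vertex 0.00 0.00 0.00
      vertex 17.58 0.00 15.43
      vertex 0.00 0.00 15.43
    endloop
  endfacet
  facet normal 1.0000 0.0000 0.0000
    outer loop
      vertex 17.58 0.00 0.00
      vertex 17.58 7.62 0.00
      vertex 17.58 7.62 15.43
    endloop
  endfacet
  facet normal 1.0000 0.0000 0.0000
    outer loop
      vertex 17.58 0.00 0.00
      vertex 17.58 7.62 15.43
      vertex 17.58 0.00 15.43
    endloop
  endfacet
  facet normal 0.0000 1.0000 0.0000
    outer loop
      vertex 17.58 7.62 0.00
      vertex 7.44 7.62 0.00
      vertex 7.44 7.62 15.43
    endloop
  endfacet
  facet normal 0.0000 1.0000 0.0000
    outer loop
      vertex 17.58 7.62 0.00
      vertex 7.44 7.62 15.43
      vertex 17.58 7.62 15.43
    endloop
  endfacet
  facet normal 1.0000 0.0000 0.0000
    outer loop
      vertex 7.44 7.62 0.00
      vertex 7.44 19.12 0.00
      vertex 7.44 19.12 15.43
    endloop
  endfacet
  facet normal 1.0000 0.0000 0.0000
    outer loop
      vertex 7.44 7.62 0.00
      vertex 7.44 19.12 15.43
      vertex 7.44 7.62 15.43
    endloop
  endfacet
  facet normal 0.0000 1.0000 0.0000
    outer loop
      vertex 7.44 19.12 0.00
      vertex 0.00 19.12 0.00
      vertex 0.00 19.12 15.43
    endloop
  endfacet
  facet normal 0.0000 1.0000 0.0000
    outer loop
      vertex 7.44 19.12 0.00
      vertex 0.00 19.12 15.43
      vertex 7.44 19.12 15.43
    endloop
  endfacet
  facet normal -1.0000 0.0000 0.0000
    outer loop
      vertex 0.00 19.12 0.00
      vertex 0.00 0.00 0.00
      vertex 0.00 0.00 15.43
    endloop
  endfacet
  facet normal -1.0000 0.0000 0.0000
    outer loop
      vertex 0.00 19.12 0.00
      vertex 0.00 0.00 15.43
      vertex 0.00 19.12 15.43
    endloop
  endfacet
endsolid part

The G0 Z moves step by Δz≈2.57 mm. Every layer's G1 loop is the same polygon, so the solid is a straight extrusion of it from z=0 to z≈15.4. Closing with flat bottom and top caps and triangulating gives 20 facets — an L-shaped prism: outer 17.6 × 19.1 mm, arm thicknesses ≈ 7.62 mm (horizontal) and 7.44 mm (vertical), extruded 15.4 mm in z.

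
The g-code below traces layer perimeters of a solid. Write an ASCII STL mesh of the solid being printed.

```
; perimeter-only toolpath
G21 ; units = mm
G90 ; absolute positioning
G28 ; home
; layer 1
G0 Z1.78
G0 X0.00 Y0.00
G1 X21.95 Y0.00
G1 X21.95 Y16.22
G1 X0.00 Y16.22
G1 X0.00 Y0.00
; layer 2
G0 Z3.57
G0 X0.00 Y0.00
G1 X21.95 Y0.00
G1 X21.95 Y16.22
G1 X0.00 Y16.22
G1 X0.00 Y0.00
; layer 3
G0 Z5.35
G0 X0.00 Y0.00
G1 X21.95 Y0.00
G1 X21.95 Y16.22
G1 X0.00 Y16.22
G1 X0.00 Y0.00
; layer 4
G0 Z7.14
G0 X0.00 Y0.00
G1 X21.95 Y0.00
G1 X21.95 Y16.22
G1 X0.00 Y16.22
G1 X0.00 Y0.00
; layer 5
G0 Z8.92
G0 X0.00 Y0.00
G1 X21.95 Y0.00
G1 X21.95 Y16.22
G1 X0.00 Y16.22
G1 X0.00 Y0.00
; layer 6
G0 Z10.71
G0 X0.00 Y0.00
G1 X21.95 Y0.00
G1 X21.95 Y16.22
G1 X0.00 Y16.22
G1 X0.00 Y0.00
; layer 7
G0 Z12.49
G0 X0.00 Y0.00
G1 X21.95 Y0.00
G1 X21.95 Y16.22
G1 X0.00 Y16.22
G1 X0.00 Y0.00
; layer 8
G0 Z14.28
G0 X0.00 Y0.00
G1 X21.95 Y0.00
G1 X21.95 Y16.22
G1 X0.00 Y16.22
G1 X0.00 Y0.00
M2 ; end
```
solid part
  facet normal 0.0000 0.0000 -1.0000
    outer loop
      vertex 21.95 16.22 0.00
      vertex 21.95 0.00 0.00
      vertex 0.00 0.00 0.00
    endloop
  endfacet
  facet normal 0.0000 0.0000 -1.0000
    outer loop
      vertex 0.00 16.22 0.00
      vertex 21.95 16.22 0.00
      vertex 0.00 0.00 0.00
    endloop
  endfacet
  facet normal 0.0000 0.0000 1.0000
    outer loop
      vertex 0.00 0.00 14.28
      vertex 21.95 0.00 14.28
      vertex 21.95 16.22 14.28
    endloop
  endfacet
  facet normal 0.0000 0.0000 1.0000
    outer loop
      vertex 0.00 0.00 14.28
      vertex 21.95 16.22 14.28
      vertex 0.00 16.22 14.28
    endloop
  endfacet
  facet normal 0.0000 -1.0000 0.0000
    outer loop
      vertex 0.00 0.00 0.00
      vertex 21.95 0.00 0.00
      vertex 21.95 0.00 14.28
    endloop
  endfacet
  facet normal 0.0000 -1.0000 0.0000
    outer loop
      vertex 0.00 0.00 0.00
      vertex 21.95 0.00 14.28
      vertex 0.00 0.00 14.28
    endloop
  endfacet
  facet normal 0.0000 1.0000 0.0000
    outer loop
      vertex 21.95 16.22 14.28
      vertex 21.95 16.22 0.00
      vertex 0.00 16.22 0.00
    endloop
  endfacet
  facet normal 0.0000 1.0000 0.0000
    outer loop
      vertex 0.00 16.22 14.28
      vertex 21.95 16.22 14.28
      vertex 0.00 16.22 0.00
    endloop
  endfacet
  facet normal -1.0000 0.0000 0.0000
    outer loop
      vertex 0.00 16.22 14.28
      vertex 0.00 16.22 0.00
      vertex 0.00 0.00 0.00
    endloop
  endfacet
  facet normal -1.0000 0.0000 0.0000
    outer loop
      vertex 0.00 0.00 14.28
      vertex 0.00 16.22 14.28
      vertex 0.00 0.00 0.00
    endloop
  endfacet
  facet normal 1.0000 0.0000 0.0000
    outer loop
      vertex 21.95 0.00 0.00
      vertex 21.95 16.22 0.00
      vertex 21.95 16.22 14.28
    endloop
  endfacet
  facet normal 1.0000 0.0000 0.0000
    outer loop
      vertex 21.95 0.00 0.00
      vertex 21.95 16.22 14.28
      vertex 21.95 0.00 14.28
    endloop
  endfacet
endsolid part

The G0 Z moves step by Δz≈1.78 mm. Every layer's G1 loop is the same polygon, so the solid is a straight extrusion of it from z=0 to z≈14.3. Closing with flat bottom and top caps and triangulating gives 12 facets — a rectangular box, roughly 21.9 × 16.2 mm footprint and 14.3 mm tall.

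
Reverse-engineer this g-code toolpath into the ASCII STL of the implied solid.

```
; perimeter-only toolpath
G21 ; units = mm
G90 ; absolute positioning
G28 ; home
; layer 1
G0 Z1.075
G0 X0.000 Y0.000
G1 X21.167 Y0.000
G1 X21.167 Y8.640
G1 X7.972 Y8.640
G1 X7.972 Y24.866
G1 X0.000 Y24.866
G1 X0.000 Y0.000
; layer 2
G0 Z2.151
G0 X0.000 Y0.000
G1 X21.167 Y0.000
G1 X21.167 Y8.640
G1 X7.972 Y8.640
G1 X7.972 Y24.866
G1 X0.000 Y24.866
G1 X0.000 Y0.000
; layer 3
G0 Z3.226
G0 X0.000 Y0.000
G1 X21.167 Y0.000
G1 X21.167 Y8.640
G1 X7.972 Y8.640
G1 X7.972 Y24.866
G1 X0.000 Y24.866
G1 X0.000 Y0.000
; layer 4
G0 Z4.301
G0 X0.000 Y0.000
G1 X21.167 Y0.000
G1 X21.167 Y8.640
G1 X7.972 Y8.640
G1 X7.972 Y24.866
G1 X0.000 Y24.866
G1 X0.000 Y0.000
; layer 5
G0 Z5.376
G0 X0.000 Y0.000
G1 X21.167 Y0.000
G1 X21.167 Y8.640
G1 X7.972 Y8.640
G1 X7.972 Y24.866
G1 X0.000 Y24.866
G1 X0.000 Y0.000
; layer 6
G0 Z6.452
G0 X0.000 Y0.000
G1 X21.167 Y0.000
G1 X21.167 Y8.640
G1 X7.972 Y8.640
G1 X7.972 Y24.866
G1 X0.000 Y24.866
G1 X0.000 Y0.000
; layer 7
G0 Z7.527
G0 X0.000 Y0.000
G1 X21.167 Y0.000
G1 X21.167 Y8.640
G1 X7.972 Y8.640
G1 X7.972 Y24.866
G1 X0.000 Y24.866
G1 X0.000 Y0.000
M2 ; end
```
solid part
  facet normal 0.0000 0.0000 -1.0000
    outer loop
      vertex 21.167 8.640 0.000
      vertex 21.167 0.000 0.000
      vertex 0.000 0.000 0.000
    endloop
  endfacet
  facet normal 0.0000 0.0000 -1.0000
    outer loop
      vertex 7.972 8.640 0.000
      vertex 21.167 8.640 0.000
      vertex 0.000 0.000 0.000
    endloop
  endfacet
  facet normal 0.0000 0.0000 -1.0000
    outer loop
      vertex 7.972 24.866 0.000
      vertex 7.972 8.640 0.000
      vertex 0.000 0.000 0.000
    endloop
  endfacet
  facet normal 0.0000 0.0000 -1.0000
    outer loop
      vertex 0.000 24.866 0.000
      vertex 7.972 24.866 0.000
      vertex 0.000 0.000 0.000
    endloop
  endfacet
  facet normal 0.0000 0.0000 1.0000
    outer loop
      vertex 0.000 0.000 7.527
      vertex 21.167 0.000 7.527
      vertex 21.167 8.640 7.527
    endloop
  endfacet
  facet normal 0.0000 0.0000 1.0000
    outer loop
      vertex 0.000 0.000 7.527
      vertex 21.167 8.640 7.527
      vertex 7.972 8.640 7.527
    endloop
  endfacet
  facet normal 0.0000 0.0000 1.0000
    outer loop
      vertex 0.000 0.000 7.527
      vertex 7.972 8.640 7.527
      vertex 7.972 24.866 7.527
    endloop
  endfacet
  facet normal 0.0000 0.0000 1.0000
    outer loop
      vertex 0.000 0.000 7.527
      vertex 7.972 24.866 7.527
      vertex 0.000 24.866 7.527
    endloop
  endfacet
  facet normal 0.0000 -1.0000 0.0000
    outer loop
      vertex 0.000 0.000 0.000
      vertex 21.167 0.000 0.000
      vertex 21.167 0.000 7.527
    endloop
  endfacet
  facet normal 0.0000 -1.0000 0.0000
    outer loop
      vertex 0.000 0.000 0.000
      vertex 21.167 0.000 7.527
      vertex 0.000 0.000 7.527
    endloop
  endfacet
  facet normal 1.0000 0.0000 0.0000
    outer loop
      vertex 21.167 0.000 0.000
      vertex 21.167 8.640 0.000
      vertex 21.167 8.640 7.527
    endloop
  endfacet
  facet normal 1.0000 0.0000 0.0000
    outer loop
      vertex 21.167 0.000 0.000
      vertex 21.167 8.640 7.527
      vertex 21.167 0.000 7.527
    endloop
  endfacet
  facet normal 0.0000 1.0000 0.0000
    outer loop
      vertex 21.167 8.640 0.000
      vertex 7.972 8.640 0.000
      vertex 7.972 8.640 7.527
    endloop
  endfacet
  facet normal 0.0000 1.0000 0.0000
    outer loop
      vertex 21.167 8.640 0.000
      vertex 7.972 8.640 7.527
      vertex 21.167 8.640 7.527
    endloop
  endfacet
  facet normal 1.0000 0.0000 0.0000
    outer loop
      vertex 7.972 8.640 0.000
      vertex 7.972 24.866 0.000
      vertex 7.972 24.866 7.527
    endloop
  endfacet
  facet normal 1.0000 0.0000 0.0000
    outer loop
      vertex 7.972 8.640 0.000
      vertex 7.972 24.866 7.527
      vertex 7.972 8.640 7.527
    endloop
  endfacet
  facet normal 0.0000 1.0000 0.0000
    outer loop
      vertex 7.972 24.866 0.000
      vertex 0.000 24.866 0.000
      vertex 0.000 24.866 7.527
    endloop
  endfacet
  facet normal 0.0000 1.0000 0.0000
    outer loop
      vertex 7.972 24.866 0.000
      vertex 0.000 24.866 7.527
      vertex 7.972 24.866 7.527
    endloop
  endfacet
  facet normal -1.0000 0.0000 0.0000
    outer loop
      vertex 0.000 24.866 0.000
      vertex 0.000 0.000 0.000
      vertex 0.000 0.000 7.527
    endloop
  endfacet
  facet normal -1.0000 0.0000 0.0000
    outer loop
      vertex 0.000 24.866 0.000
      vertex 0.000 0.000 7.527
      vertex 0.000 24.866 7.527
    endloop
  endfacet
endsolid part

The G0 Z moves step by Δz≈1.075 mm. Every layer's G1 loop is the same polygon, so the solid is a straight extrusion of it from z=0 to z≈7.53. Closing with flat bottom and top caps and triangulating gives 20 facets — an L-shaped prism: outer 21.2 × 24.9 mm, arm thicknesses ≈ 8.64 mm (horizontal) and 7.97 mm (vertical), extruded 7.53 mm in z.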